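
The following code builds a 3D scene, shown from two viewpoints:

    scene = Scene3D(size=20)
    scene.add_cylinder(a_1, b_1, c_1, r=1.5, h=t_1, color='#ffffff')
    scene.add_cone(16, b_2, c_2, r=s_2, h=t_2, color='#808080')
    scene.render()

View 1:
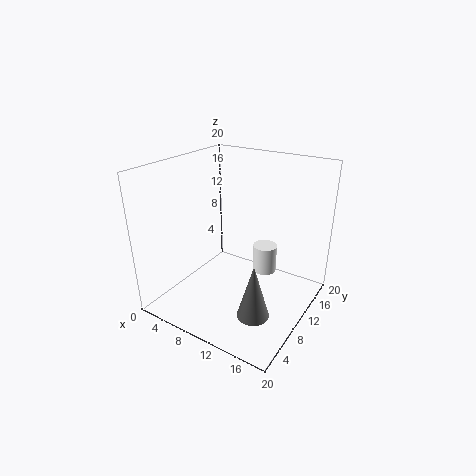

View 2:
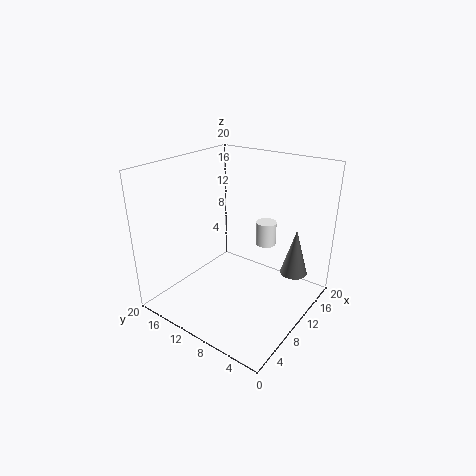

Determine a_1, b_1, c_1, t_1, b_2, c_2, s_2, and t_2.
a_1 = 15
b_1 = 8.5
c_1 = 7.5
t_1 = 3.5
b_2 = 4
c_2 = 3.5
s_2 = 2
t_2 = 7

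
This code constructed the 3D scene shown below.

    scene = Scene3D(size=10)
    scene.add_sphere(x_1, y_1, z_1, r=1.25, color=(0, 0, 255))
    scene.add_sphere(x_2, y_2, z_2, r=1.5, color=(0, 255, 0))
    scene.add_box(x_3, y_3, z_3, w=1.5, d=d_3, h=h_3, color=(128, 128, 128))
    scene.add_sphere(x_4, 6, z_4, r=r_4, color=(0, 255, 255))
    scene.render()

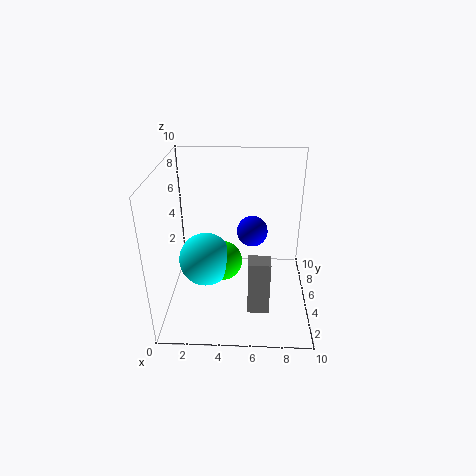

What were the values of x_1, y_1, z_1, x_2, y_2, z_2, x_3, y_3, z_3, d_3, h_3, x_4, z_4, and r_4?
x_1 = 6, y_1 = 8.75, z_1 = 3.5, x_2 = 3.75, y_2 = 6.25, z_2 = 2.25, x_3 = 5.75, y_3 = 2.75, z_3 = 0.25, d_3 = 1.25, h_3 = 4, x_4 = 2.5, z_4 = 2.5, r_4 = 2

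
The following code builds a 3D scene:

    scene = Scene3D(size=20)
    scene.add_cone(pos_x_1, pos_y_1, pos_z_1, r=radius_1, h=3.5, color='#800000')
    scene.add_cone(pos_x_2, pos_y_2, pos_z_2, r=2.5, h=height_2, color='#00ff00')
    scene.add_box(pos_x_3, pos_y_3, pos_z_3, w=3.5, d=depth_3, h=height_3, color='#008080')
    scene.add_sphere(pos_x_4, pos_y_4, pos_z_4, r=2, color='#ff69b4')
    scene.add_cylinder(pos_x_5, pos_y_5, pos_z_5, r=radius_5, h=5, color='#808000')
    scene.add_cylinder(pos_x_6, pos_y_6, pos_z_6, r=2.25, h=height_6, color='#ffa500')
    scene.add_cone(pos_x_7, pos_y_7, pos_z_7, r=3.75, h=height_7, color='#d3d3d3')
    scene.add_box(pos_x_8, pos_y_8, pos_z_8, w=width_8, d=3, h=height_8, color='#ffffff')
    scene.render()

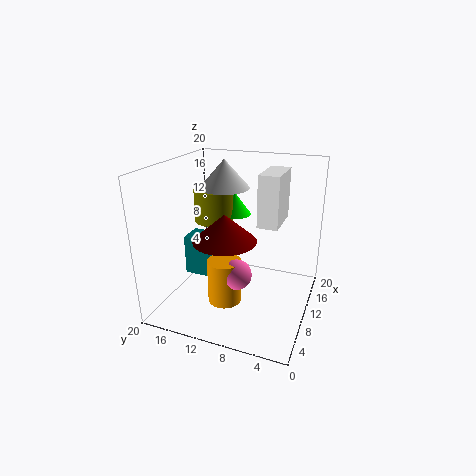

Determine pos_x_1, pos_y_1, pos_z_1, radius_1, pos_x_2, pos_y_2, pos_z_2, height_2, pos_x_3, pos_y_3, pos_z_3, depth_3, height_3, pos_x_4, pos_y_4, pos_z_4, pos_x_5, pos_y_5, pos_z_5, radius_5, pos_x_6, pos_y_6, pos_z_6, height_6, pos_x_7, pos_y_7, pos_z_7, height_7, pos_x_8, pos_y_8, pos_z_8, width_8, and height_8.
pos_x_1 = 5.5
pos_y_1 = 10
pos_z_1 = 11.5
radius_1 = 4
pos_x_2 = 17
pos_y_2 = 13.25
pos_z_2 = 10.75
height_2 = 3.5
pos_x_3 = 8.5
pos_y_3 = 14
pos_z_3 = 3.75
depth_3 = 3.75
height_3 = 5.75
pos_x_4 = 6.25
pos_y_4 = 8.75
pos_z_4 = 6.5
pos_x_5 = 15
pos_y_5 = 16
pos_z_5 = 10
radius_5 = 3
pos_x_6 = 6.25
pos_y_6 = 10.5
pos_z_6 = 2.25
height_6 = 6
pos_x_7 = 14.75
pos_y_7 = 14
pos_z_7 = 15.5
height_7 = 4.25
pos_x_8 = 12
pos_y_8 = 5
pos_z_8 = 11
width_8 = 6.5
height_8 = 7.5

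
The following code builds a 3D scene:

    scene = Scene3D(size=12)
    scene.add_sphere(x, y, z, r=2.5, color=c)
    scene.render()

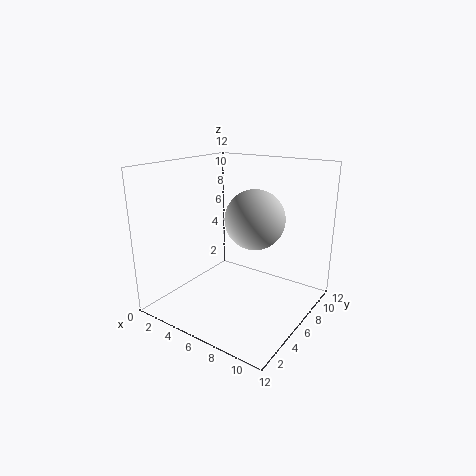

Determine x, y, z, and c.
x = 7
y = 7
z = 7.5
c = 'lightgray'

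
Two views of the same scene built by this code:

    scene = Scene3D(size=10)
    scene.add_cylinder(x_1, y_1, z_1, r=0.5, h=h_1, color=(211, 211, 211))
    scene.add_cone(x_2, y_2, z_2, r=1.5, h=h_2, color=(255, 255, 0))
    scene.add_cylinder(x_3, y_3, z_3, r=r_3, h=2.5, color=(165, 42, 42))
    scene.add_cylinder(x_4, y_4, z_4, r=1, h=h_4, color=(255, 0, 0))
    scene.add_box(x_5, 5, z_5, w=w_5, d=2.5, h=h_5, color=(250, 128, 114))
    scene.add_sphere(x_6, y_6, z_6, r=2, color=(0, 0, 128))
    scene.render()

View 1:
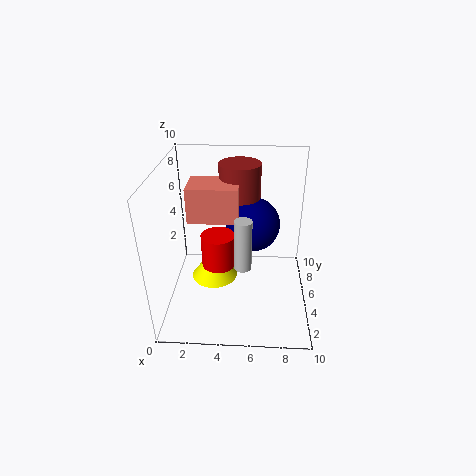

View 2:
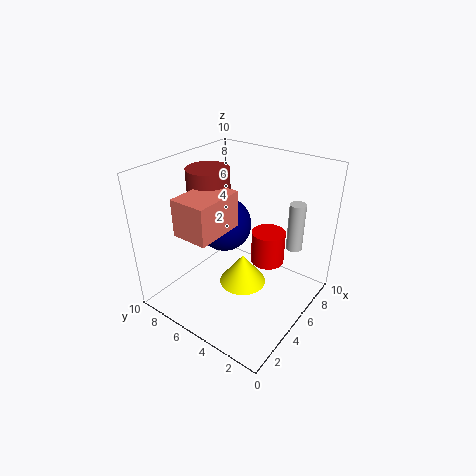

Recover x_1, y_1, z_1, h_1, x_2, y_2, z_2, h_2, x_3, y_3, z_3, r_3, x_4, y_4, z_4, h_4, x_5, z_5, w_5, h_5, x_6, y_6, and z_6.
x_1 = 5.5, y_1 = 1, z_1 = 5.5, h_1 = 3, x_2 = 3.5, y_2 = 3.5, z_2 = 3, h_2 = 2, x_3 = 5, y_3 = 7.5, z_3 = 7, r_3 = 1.5, x_4 = 4, y_4 = 2, z_4 = 5, h_4 = 2, x_5 = 1.5, z_5 = 6, w_5 = 3.5, h_5 = 2.5, x_6 = 6, y_6 = 7, z_6 = 5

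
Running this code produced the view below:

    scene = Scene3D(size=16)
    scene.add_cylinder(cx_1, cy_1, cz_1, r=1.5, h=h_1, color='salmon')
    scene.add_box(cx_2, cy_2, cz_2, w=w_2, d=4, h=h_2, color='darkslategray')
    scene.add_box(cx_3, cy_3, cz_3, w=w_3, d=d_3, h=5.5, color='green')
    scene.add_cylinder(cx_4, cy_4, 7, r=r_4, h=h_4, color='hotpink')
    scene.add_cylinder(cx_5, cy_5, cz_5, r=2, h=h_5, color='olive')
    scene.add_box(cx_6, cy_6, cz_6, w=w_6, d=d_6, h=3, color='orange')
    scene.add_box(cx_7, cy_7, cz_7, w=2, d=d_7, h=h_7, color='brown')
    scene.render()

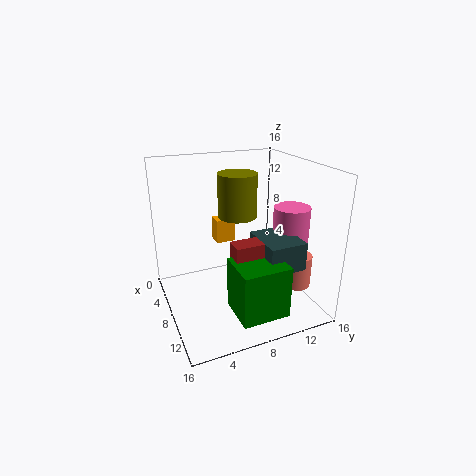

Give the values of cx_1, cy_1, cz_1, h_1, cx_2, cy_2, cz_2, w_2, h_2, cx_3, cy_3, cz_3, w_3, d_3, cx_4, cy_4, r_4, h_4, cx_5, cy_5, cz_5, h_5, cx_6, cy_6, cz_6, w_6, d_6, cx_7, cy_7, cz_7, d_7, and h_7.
cx_1 = 12.5
cy_1 = 13
cz_1 = 3.5
h_1 = 3.5
cx_2 = 9
cy_2 = 9
cz_2 = 6
w_2 = 5
h_2 = 3
cx_3 = 11
cy_3 = 5.5
cz_3 = 2
w_3 = 4.5
d_3 = 5
cx_4 = 10
cy_4 = 13.5
r_4 = 2
h_4 = 4.5
cx_5 = 9
cy_5 = 7.5
cz_5 = 11
h_5 = 4.5
cx_6 = 0.5
cy_6 = 7.5
cz_6 = 5
w_6 = 2
d_6 = 2.5
cx_7 = 10.5
cy_7 = 6
cz_7 = 6
d_7 = 3.5
h_7 = 3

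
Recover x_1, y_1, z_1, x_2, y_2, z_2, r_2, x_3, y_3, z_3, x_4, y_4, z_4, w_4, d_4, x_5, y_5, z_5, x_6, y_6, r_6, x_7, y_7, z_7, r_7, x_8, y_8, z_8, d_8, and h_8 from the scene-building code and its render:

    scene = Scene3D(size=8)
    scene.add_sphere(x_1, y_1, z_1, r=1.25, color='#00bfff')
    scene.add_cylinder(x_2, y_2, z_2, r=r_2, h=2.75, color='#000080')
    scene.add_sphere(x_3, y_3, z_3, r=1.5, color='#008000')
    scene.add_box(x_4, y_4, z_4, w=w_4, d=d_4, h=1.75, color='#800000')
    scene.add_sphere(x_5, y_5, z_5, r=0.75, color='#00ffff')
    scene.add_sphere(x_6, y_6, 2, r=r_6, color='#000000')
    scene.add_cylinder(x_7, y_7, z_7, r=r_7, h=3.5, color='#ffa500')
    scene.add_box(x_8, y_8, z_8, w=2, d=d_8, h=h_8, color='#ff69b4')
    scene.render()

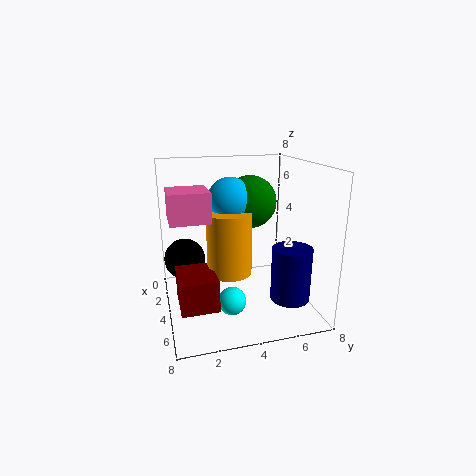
x_1 = 3.25
y_1 = 3.75
z_1 = 6
x_2 = 6.75
y_2 = 6
z_2 = 1.5
r_2 = 1
x_3 = 3
y_3 = 5
z_3 = 5.75
x_4 = 3.5
y_4 = 0.5
z_4 = 0.75
w_4 = 2.5
d_4 = 2
x_5 = 5.5
y_5 = 3.25
z_5 = 1
x_6 = 1.5
y_6 = 1.25
r_6 = 1.25
x_7 = 4
y_7 = 3.5
z_7 = 2
r_7 = 1.25
x_8 = 3.75
y_8 = 0.25
z_8 = 5.5
d_8 = 2
h_8 = 1.5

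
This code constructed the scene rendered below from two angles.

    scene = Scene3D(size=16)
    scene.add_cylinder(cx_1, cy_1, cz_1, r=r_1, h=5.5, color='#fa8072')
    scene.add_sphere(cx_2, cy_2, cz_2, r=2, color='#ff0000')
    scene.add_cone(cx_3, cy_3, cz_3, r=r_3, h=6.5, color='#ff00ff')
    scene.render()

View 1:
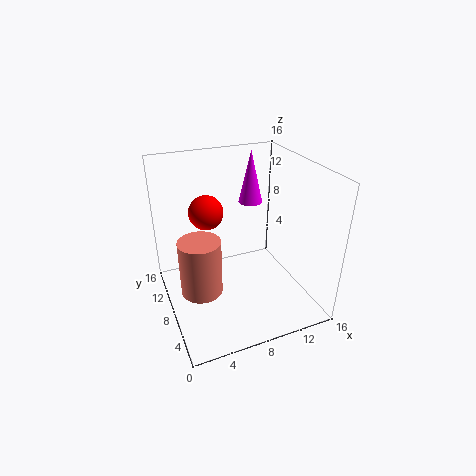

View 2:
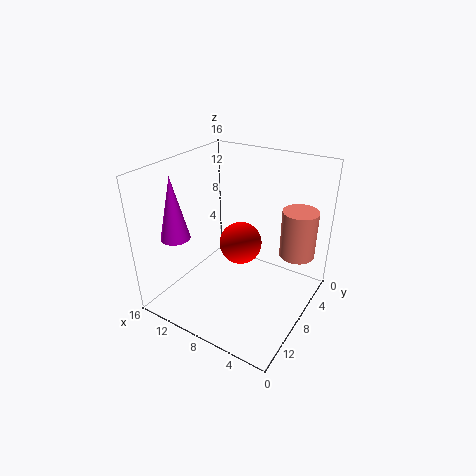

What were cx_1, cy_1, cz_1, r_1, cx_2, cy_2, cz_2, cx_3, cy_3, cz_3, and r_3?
cx_1 = 2.5
cy_1 = 4
cz_1 = 5.5
r_1 = 2
cx_2 = 5.5
cy_2 = 11.5
cz_2 = 10
cx_3 = 12
cy_3 = 13.5
cz_3 = 9.5
r_3 = 1.5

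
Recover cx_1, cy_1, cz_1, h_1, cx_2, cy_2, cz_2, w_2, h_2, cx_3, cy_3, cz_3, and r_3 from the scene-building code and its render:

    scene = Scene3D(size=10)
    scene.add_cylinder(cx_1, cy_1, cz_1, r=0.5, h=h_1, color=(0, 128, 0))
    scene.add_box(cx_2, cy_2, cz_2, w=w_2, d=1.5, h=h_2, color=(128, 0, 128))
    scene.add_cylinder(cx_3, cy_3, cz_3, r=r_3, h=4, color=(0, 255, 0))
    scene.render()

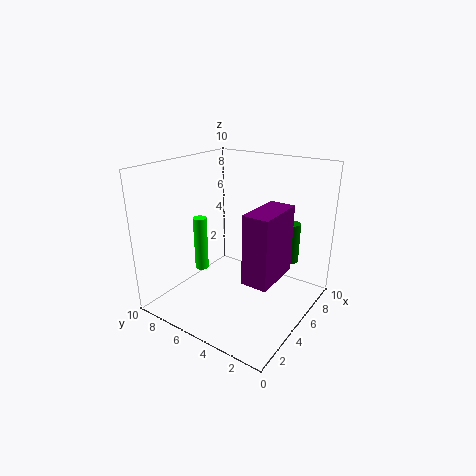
cx_1 = 5
cy_1 = 1
cz_1 = 4.5
h_1 = 2.5
cx_2 = 1
cy_2 = 0.5
cz_2 = 4.5
w_2 = 3
h_2 = 4
cx_3 = 4.5
cy_3 = 8
cz_3 = 2
r_3 = 0.5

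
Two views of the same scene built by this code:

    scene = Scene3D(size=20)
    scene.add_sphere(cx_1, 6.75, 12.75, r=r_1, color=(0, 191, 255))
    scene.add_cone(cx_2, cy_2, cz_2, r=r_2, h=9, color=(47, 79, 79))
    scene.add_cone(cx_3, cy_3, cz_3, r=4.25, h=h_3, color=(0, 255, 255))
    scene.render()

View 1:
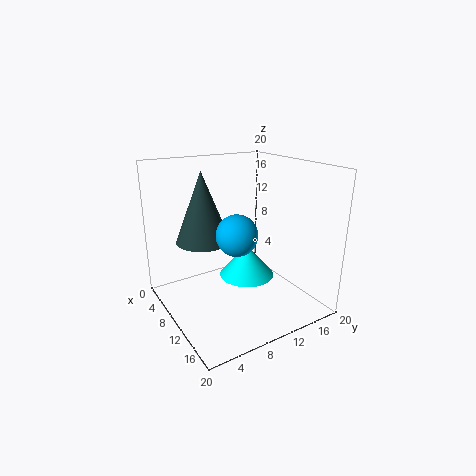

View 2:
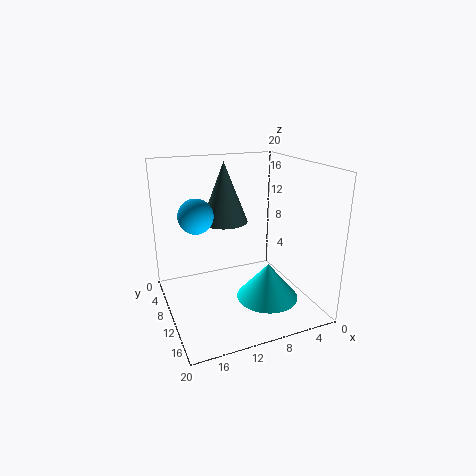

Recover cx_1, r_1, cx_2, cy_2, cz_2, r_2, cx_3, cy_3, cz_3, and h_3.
cx_1 = 15; r_1 = 2.5; cx_2 = 10; cy_2 = 4.75; cz_2 = 10.75; r_2 = 3.5; cx_3 = 7; cy_3 = 13.5; cz_3 = 2; h_3 = 5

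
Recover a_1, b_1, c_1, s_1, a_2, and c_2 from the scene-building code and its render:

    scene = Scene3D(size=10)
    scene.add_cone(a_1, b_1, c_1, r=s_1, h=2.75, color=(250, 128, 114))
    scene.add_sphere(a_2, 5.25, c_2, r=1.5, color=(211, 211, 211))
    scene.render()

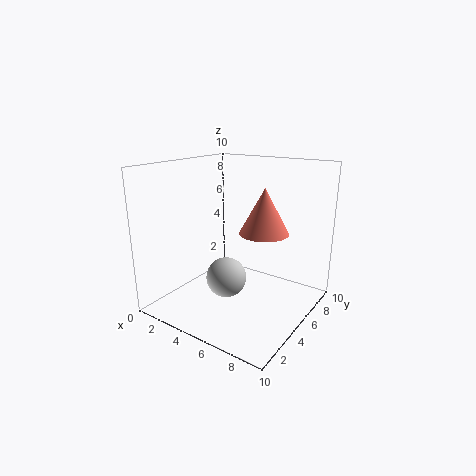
a_1 = 7.75; b_1 = 3.75; c_1 = 6.25; s_1 = 1.5; a_2 = 3.75; c_2 = 1.5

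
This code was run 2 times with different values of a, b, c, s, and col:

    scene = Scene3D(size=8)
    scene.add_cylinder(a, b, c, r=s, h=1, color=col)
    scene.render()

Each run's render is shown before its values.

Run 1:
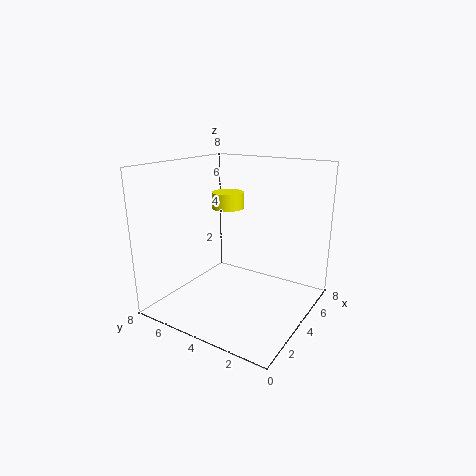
a = 6; b = 6; c = 5; s = 1; col = 'yellow'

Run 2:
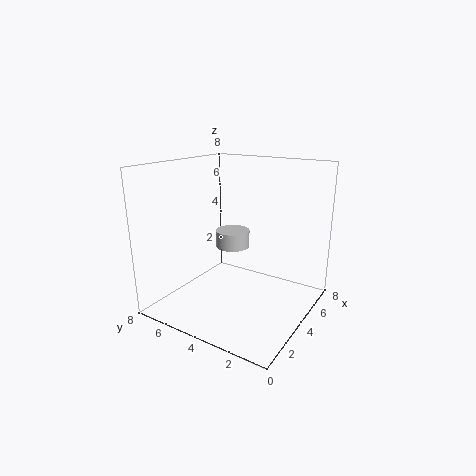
a = 5; b = 5; c = 3; s = 1; col = 'lightgray'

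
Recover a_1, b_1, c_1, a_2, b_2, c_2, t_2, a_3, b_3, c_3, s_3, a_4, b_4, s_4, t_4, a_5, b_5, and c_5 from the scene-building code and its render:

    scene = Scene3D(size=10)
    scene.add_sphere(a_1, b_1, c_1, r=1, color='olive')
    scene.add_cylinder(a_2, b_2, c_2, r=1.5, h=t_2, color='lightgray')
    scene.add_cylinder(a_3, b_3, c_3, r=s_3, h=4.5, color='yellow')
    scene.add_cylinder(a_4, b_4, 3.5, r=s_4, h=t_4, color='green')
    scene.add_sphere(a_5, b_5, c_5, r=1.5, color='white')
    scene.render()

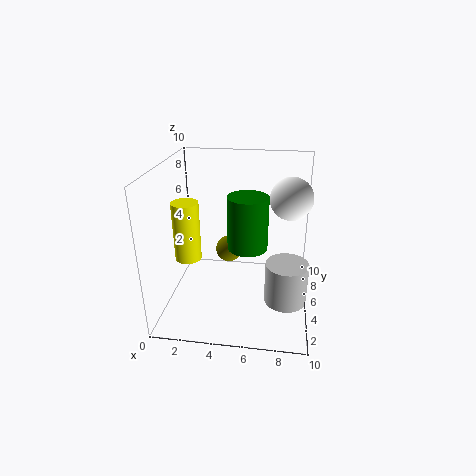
a_1 = 4, b_1 = 7, c_1 = 3, a_2 = 8.5, b_2 = 4.5, c_2 = 0.5, t_2 = 3, a_3 = 1, b_3 = 6, c_3 = 2.5, s_3 = 1, a_4 = 5.5, b_4 = 6.5, s_4 = 1.5, t_4 = 4, a_5 = 8.5, b_5 = 6.5, c_5 = 7.5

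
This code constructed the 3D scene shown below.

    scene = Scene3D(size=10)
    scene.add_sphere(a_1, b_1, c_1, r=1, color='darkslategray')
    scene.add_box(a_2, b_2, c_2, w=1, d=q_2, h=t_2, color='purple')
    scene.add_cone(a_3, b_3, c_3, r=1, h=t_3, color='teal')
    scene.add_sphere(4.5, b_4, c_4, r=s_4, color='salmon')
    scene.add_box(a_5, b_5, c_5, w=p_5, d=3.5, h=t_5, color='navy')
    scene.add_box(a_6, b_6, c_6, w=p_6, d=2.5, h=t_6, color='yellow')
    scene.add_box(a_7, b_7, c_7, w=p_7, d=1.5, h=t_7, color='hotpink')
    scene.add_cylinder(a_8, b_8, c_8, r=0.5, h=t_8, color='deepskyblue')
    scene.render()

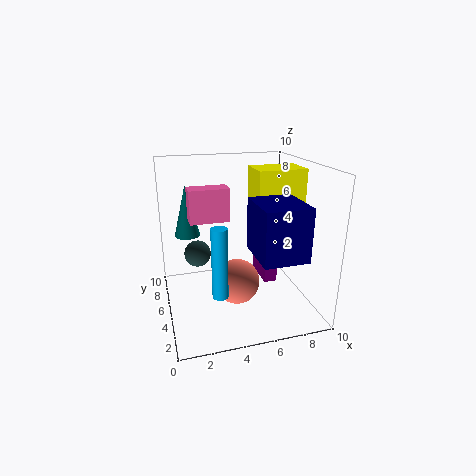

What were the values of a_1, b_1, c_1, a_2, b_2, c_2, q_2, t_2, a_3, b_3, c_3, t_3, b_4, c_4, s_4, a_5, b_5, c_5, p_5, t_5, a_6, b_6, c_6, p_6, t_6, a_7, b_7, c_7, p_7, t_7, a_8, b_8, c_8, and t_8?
a_1 = 2.5; b_1 = 7.5; c_1 = 3; a_2 = 7.5; b_2 = 6; c_2 = 0.5; q_2 = 3; t_2 = 1.5; a_3 = 2; b_3 = 9; c_3 = 4; t_3 = 4; b_4 = 3.5; c_4 = 2.5; s_4 = 1.5; a_5 = 5.5; b_5 = 1; c_5 = 4.5; p_5 = 3; t_5 = 3.5; a_6 = 6.5; b_6 = 5; c_6 = 7; p_6 = 3.5; t_6 = 2.5; a_7 = 2; b_7 = 7; c_7 = 5.5; p_7 = 3; t_7 = 2.5; a_8 = 3; b_8 = 2; c_8 = 2.5; t_8 = 4.5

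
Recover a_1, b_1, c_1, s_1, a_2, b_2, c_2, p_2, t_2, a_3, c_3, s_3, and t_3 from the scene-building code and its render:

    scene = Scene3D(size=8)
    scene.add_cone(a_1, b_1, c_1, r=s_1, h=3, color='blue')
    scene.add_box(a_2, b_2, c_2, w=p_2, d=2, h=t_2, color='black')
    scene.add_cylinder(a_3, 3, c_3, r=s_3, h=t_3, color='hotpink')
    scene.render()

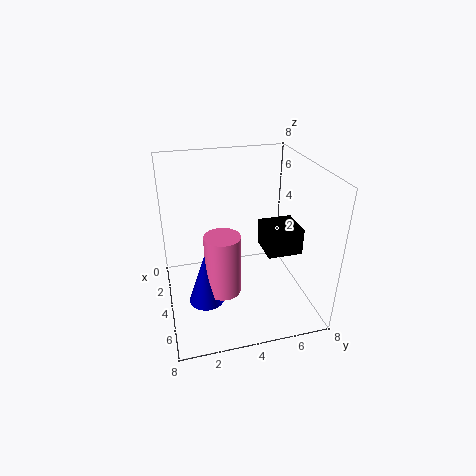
a_1 = 4.5; b_1 = 2; c_1 = 0.5; s_1 = 1; a_2 = 3; b_2 = 5.5; c_2 = 3; p_2 = 2; t_2 = 1.5; a_3 = 4.5; c_3 = 1; s_3 = 1; t_3 = 3.5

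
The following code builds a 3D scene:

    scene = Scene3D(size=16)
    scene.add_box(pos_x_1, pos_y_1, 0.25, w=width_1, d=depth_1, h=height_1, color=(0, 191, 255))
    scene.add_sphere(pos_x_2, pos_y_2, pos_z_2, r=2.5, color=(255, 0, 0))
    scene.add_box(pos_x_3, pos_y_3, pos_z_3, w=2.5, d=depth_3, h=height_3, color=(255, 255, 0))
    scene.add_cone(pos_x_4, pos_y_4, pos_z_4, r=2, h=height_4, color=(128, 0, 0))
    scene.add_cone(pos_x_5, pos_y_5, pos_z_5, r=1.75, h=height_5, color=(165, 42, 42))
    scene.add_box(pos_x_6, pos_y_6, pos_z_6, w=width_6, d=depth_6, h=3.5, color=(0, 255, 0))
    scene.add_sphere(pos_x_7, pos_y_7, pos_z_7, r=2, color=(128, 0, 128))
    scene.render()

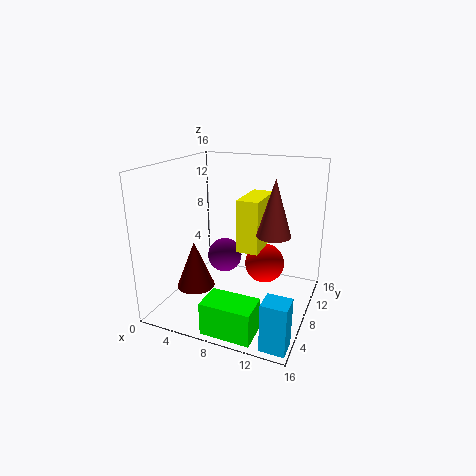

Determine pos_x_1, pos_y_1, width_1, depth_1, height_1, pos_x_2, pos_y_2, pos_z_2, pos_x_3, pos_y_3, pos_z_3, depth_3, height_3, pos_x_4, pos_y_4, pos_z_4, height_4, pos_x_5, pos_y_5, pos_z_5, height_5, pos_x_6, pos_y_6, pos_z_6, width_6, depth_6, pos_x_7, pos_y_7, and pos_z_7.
pos_x_1 = 13.25
pos_y_1 = 0.5
width_1 = 2.5
depth_1 = 2.25
height_1 = 5
pos_x_2 = 9.5
pos_y_2 = 13.25
pos_z_2 = 2.75
pos_x_3 = 7.75
pos_y_3 = 8
pos_z_3 = 6.25
depth_3 = 5.5
height_3 = 6
pos_x_4 = 4.75
pos_y_4 = 4
pos_z_4 = 3.5
height_4 = 5
pos_x_5 = 12.5
pos_y_5 = 6.5
pos_z_5 = 9.5
height_5 = 5.75
pos_x_6 = 7
pos_y_6 = 0.5
pos_z_6 = 0.25
width_6 = 5.25
depth_6 = 3.25
pos_x_7 = 5.75
pos_y_7 = 9.25
pos_z_7 = 5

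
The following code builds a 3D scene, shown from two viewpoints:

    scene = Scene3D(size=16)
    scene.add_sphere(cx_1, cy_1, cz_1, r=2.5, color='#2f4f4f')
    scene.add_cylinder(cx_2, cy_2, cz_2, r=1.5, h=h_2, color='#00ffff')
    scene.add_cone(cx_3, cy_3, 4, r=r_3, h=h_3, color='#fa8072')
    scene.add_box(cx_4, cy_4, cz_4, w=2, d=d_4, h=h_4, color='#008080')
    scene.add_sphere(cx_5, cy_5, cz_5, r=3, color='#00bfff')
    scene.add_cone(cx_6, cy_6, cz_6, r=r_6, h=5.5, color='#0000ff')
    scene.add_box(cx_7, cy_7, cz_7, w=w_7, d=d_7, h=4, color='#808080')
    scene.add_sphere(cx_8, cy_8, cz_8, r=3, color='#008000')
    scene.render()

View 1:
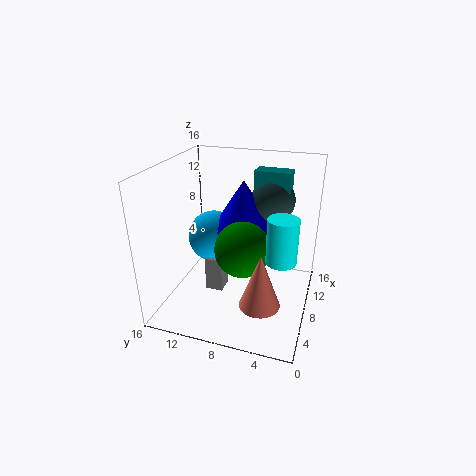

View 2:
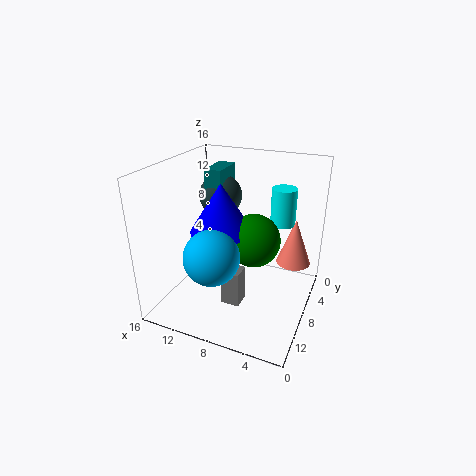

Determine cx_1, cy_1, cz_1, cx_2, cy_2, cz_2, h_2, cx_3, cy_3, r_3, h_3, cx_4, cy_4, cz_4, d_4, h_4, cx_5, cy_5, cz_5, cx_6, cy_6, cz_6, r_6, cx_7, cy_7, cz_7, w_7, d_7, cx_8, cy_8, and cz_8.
cx_1 = 11.5
cy_1 = 5
cz_1 = 11.5
cx_2 = 4.5
cy_2 = 2.5
cz_2 = 8
h_2 = 4.5
cx_3 = 2.5
cy_3 = 4
r_3 = 2
h_3 = 5.5
cx_4 = 10.5
cy_4 = 3
cz_4 = 10
d_4 = 4
h_4 = 5
cx_5 = 9.5
cy_5 = 11.5
cz_5 = 7
cx_6 = 10
cy_6 = 8
cz_6 = 8.5
r_6 = 3.5
cx_7 = 6.5
cy_7 = 9.5
cz_7 = 1.5
w_7 = 2
d_7 = 2
cx_8 = 6.5
cy_8 = 7
cz_8 = 7.5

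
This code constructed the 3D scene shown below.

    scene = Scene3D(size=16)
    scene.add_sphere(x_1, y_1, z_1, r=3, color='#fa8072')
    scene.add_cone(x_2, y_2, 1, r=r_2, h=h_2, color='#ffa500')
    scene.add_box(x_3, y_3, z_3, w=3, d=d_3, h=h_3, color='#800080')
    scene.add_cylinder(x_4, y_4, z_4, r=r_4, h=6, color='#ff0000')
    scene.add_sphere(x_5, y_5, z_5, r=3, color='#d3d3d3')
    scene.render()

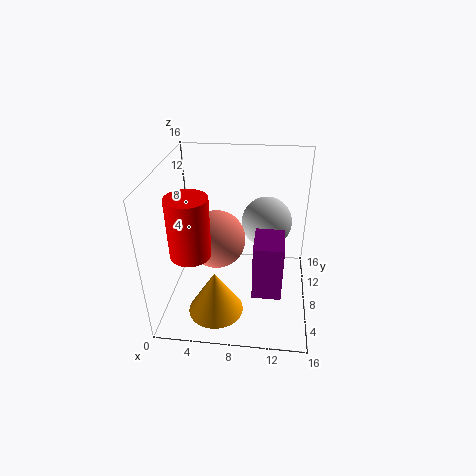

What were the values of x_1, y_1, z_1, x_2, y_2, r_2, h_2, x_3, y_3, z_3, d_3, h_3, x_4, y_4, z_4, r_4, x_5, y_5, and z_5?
x_1 = 6
y_1 = 6
z_1 = 9
x_2 = 6
y_2 = 4
r_2 = 3
h_2 = 5
x_3 = 10
y_3 = 3
z_3 = 4
d_3 = 4
h_3 = 6
x_4 = 4
y_4 = 3
z_4 = 9
r_4 = 2
x_5 = 11
y_5 = 12
z_5 = 8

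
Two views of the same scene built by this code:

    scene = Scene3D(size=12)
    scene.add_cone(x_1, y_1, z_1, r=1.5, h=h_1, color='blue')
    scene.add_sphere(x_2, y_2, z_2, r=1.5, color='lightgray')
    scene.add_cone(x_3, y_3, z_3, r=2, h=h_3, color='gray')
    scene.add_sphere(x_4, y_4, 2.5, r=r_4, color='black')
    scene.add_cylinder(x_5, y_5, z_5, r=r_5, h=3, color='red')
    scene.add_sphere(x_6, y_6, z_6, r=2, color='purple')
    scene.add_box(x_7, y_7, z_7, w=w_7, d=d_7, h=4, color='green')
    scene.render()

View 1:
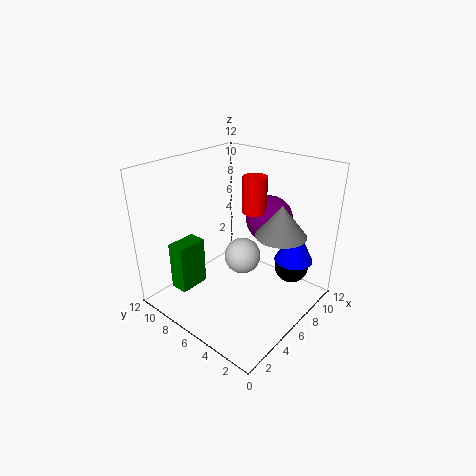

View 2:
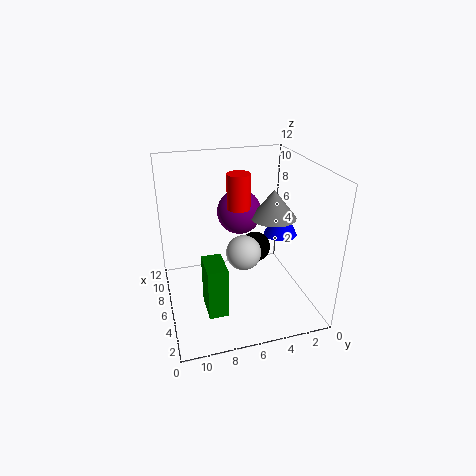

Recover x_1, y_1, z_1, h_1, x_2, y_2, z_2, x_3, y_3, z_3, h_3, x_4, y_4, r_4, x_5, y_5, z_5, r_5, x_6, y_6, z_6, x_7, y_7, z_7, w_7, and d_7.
x_1 = 7.5; y_1 = 1.5; z_1 = 5; h_1 = 3; x_2 = 6; y_2 = 5.5; z_2 = 4.5; x_3 = 7; y_3 = 2.5; z_3 = 7; h_3 = 2.5; x_4 = 10; y_4 = 3; r_4 = 1.5; x_5 = 7.5; y_5 = 5.5; z_5 = 8; r_5 = 1; x_6 = 9; y_6 = 5; z_6 = 7; x_7 = 1.5; y_7 = 8; z_7 = 2; w_7 = 2.5; d_7 = 1.5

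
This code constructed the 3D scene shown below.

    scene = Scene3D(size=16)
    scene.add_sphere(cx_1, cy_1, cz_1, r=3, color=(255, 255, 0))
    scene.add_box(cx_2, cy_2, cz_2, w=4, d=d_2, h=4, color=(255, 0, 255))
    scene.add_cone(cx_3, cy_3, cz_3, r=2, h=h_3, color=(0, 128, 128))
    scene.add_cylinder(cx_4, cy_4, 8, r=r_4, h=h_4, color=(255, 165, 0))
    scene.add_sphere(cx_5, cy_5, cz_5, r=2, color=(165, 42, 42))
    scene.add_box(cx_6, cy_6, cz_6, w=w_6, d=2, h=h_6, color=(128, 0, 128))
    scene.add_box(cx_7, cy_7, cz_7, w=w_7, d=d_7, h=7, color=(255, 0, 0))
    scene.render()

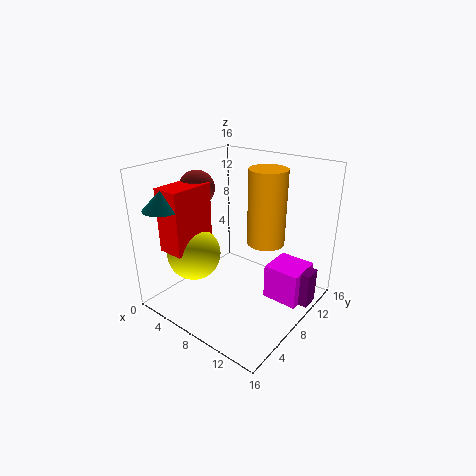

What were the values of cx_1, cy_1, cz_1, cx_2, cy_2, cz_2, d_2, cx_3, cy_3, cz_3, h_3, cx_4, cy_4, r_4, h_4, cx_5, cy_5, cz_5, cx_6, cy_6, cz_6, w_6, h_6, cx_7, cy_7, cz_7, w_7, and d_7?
cx_1 = 4
cy_1 = 5
cz_1 = 6
cx_2 = 11
cy_2 = 9
cz_2 = 1
d_2 = 4
cx_3 = 3
cy_3 = 2
cz_3 = 12
h_3 = 2
cx_4 = 11
cy_4 = 9
r_4 = 2
h_4 = 8
cx_5 = 3
cy_5 = 7
cz_5 = 13
cx_6 = 13
cy_6 = 10
cz_6 = 1
w_6 = 3
h_6 = 4
cx_7 = 2
cy_7 = 2
cz_7 = 7
w_7 = 3
d_7 = 5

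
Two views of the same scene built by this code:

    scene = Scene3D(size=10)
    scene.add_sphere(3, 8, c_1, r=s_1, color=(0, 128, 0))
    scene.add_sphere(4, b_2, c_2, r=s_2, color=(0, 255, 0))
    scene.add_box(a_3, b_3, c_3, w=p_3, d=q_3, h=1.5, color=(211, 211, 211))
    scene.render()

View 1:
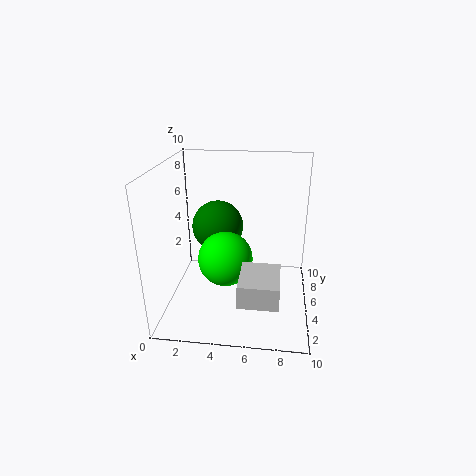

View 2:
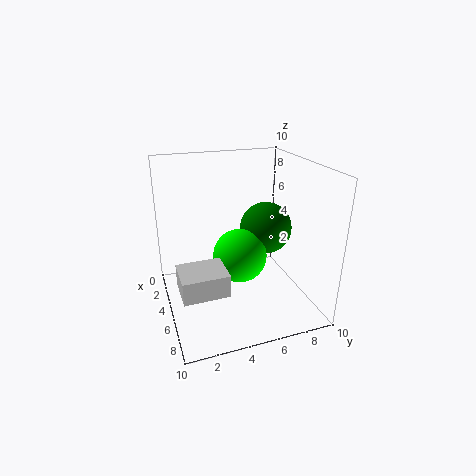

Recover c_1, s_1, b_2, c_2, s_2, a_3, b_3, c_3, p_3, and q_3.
c_1 = 4.5
s_1 = 2
b_2 = 5.5
c_2 = 3
s_2 = 2
a_3 = 5.5
b_3 = 0.5
c_3 = 2.5
p_3 = 2.5
q_3 = 3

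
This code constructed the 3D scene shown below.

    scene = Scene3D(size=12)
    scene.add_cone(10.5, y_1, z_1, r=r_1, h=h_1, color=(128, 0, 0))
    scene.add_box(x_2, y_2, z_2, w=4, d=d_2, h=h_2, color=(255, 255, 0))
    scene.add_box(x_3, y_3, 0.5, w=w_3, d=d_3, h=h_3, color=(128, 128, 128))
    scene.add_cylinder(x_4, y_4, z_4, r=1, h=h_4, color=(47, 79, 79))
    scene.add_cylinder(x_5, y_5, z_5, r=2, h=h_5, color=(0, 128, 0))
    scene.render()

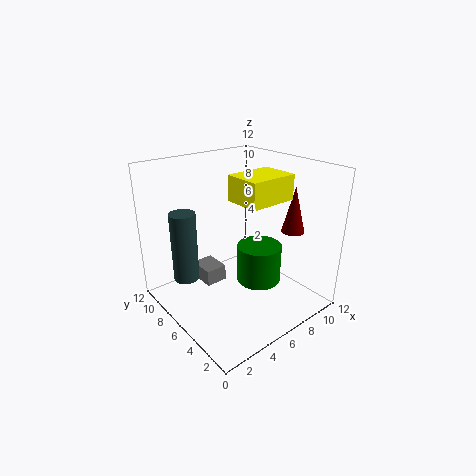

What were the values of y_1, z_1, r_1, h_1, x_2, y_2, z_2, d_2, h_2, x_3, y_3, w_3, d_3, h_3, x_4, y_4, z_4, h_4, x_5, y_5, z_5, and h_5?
y_1 = 4
z_1 = 6
r_1 = 1
h_1 = 4
x_2 = 5
y_2 = 3
z_2 = 9.5
d_2 = 3
h_2 = 2
x_3 = 4.5
y_3 = 8.5
w_3 = 2
d_3 = 2.5
h_3 = 1.5
x_4 = 1.5
y_4 = 7
z_4 = 3.5
h_4 = 5.5
x_5 = 8.5
y_5 = 6
z_5 = 1
h_5 = 3.5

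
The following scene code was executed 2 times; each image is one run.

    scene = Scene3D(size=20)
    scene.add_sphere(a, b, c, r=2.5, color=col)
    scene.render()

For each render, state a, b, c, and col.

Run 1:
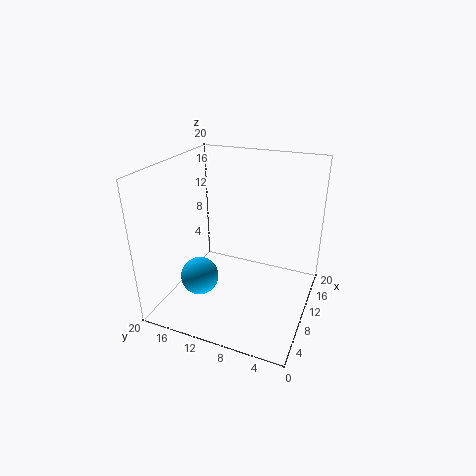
a = 5
b = 13.5
c = 6
col = 'deepskyblue'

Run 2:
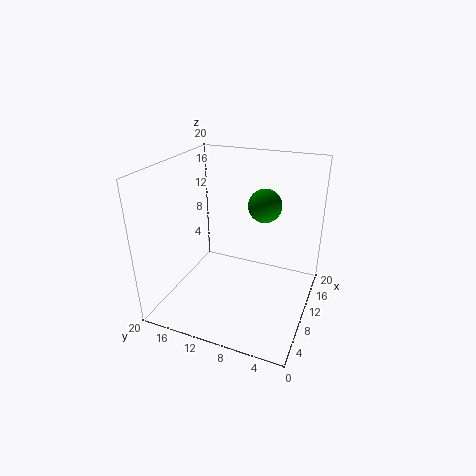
a = 15.5
b = 8
c = 13
col = 'green'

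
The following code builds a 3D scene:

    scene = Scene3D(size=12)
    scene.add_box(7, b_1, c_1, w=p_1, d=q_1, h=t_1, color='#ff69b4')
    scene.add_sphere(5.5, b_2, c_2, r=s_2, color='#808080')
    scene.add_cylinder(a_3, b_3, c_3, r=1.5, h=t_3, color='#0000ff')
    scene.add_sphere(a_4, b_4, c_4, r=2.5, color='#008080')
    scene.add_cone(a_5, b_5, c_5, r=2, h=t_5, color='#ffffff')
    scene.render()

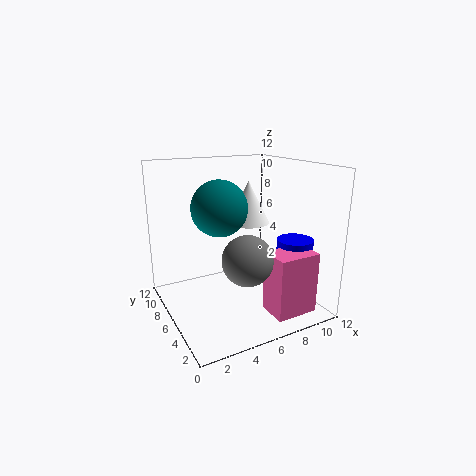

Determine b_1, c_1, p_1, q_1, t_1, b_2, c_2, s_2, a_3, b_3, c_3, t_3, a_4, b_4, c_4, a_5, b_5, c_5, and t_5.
b_1 = 1; c_1 = 0.5; p_1 = 3.5; q_1 = 2.5; t_1 = 5; b_2 = 3.5; c_2 = 5; s_2 = 2; a_3 = 10; b_3 = 3.5; c_3 = 4; t_3 = 2; a_4 = 5.5; b_4 = 8.5; c_4 = 8; a_5 = 9; b_5 = 9.5; c_5 = 6; t_5 = 4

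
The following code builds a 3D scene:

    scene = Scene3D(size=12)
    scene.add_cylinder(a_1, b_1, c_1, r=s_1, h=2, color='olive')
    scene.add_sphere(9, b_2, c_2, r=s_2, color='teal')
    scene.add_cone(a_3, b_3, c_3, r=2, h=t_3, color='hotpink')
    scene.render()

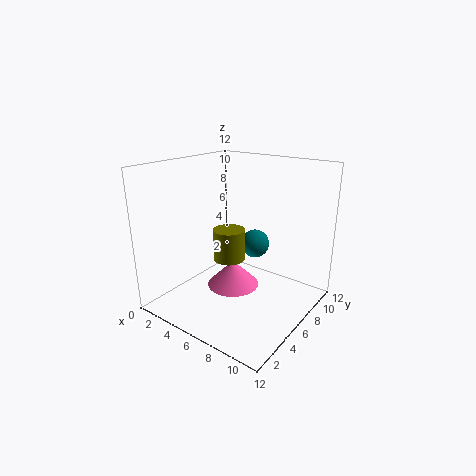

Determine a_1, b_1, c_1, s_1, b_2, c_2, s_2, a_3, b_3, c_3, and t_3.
a_1 = 9; b_1 = 1; c_1 = 7; s_1 = 1; b_2 = 4; c_2 = 7; s_2 = 1; a_3 = 7; b_3 = 4; c_3 = 3; t_3 = 2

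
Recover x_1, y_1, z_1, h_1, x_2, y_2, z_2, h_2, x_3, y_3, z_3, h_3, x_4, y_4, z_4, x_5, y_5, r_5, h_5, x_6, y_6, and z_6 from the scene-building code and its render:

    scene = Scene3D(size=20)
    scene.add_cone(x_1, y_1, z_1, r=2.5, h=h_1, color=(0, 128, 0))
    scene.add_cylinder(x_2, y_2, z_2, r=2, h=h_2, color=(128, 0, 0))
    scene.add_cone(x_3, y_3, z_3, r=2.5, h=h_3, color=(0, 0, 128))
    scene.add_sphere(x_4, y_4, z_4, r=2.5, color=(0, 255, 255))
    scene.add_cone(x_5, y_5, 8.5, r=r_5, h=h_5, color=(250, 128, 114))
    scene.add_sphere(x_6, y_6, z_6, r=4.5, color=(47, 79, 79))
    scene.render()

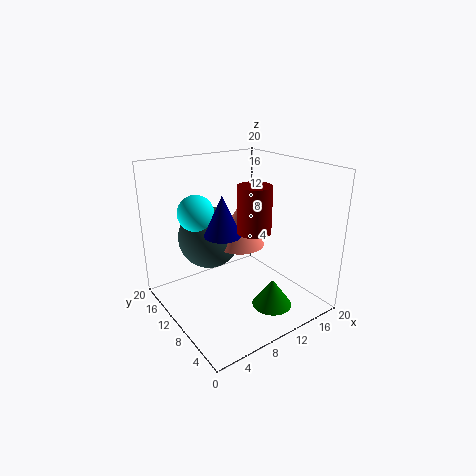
x_1 = 10
y_1 = 2.5
z_1 = 3.5
h_1 = 3.5
x_2 = 8
y_2 = 4
z_2 = 13.5
h_2 = 5.5
x_3 = 7.5
y_3 = 10
z_3 = 11
h_3 = 5.5
x_4 = 5.5
y_4 = 13.5
z_4 = 13.5
x_5 = 11
y_5 = 11
r_5 = 3.5
h_5 = 6
x_6 = 8
y_6 = 14.5
z_6 = 9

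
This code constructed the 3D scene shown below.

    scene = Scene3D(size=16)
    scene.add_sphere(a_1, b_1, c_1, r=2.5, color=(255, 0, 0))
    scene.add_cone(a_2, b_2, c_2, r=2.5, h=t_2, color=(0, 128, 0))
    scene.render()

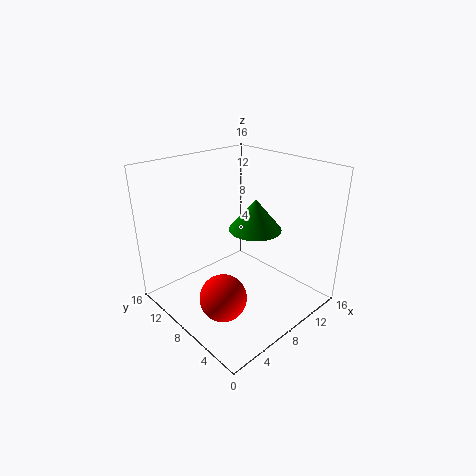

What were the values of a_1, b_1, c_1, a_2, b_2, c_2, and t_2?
a_1 = 4, b_1 = 6, c_1 = 3, a_2 = 6.5, b_2 = 4, c_2 = 11, t_2 = 3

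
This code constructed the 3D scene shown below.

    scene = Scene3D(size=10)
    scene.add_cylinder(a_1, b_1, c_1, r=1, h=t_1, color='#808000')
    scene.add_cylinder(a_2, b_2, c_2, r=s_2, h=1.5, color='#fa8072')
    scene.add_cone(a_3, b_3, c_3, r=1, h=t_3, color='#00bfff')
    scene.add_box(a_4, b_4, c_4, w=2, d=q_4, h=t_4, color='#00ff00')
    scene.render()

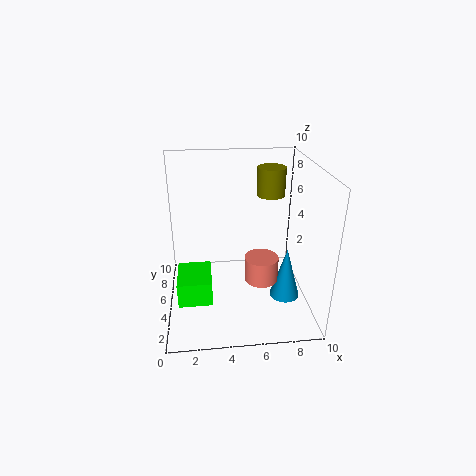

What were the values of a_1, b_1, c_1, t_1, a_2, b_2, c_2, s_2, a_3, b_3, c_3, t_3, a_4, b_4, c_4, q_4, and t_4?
a_1 = 7.5; b_1 = 6.5; c_1 = 7.5; t_1 = 2; a_2 = 6; b_2 = 1.5; c_2 = 4; s_2 = 1; a_3 = 8; b_3 = 3; c_3 = 1.5; t_3 = 3.5; a_4 = 1; b_4 = 0.5; c_4 = 3; q_4 = 2.5; t_4 = 1.5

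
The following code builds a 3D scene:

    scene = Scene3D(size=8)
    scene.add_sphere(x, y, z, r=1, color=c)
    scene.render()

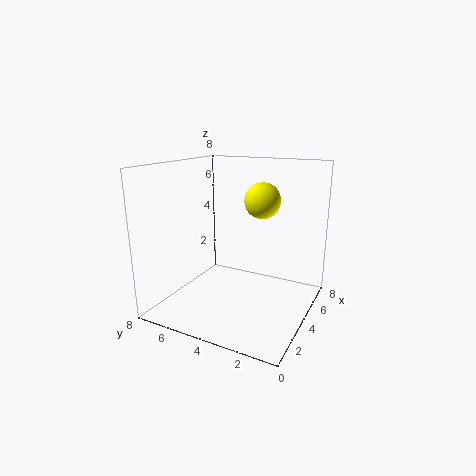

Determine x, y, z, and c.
x = 5
y = 3
z = 6
c = 'yellow'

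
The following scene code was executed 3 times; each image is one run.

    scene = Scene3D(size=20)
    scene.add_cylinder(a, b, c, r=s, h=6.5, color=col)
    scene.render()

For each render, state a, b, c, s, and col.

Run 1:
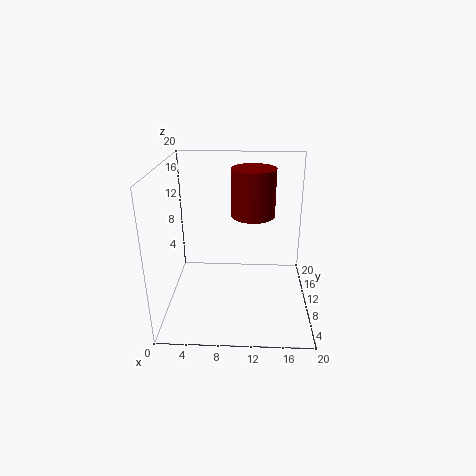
a = 12, b = 11, c = 13, s = 3, col = 'maroon'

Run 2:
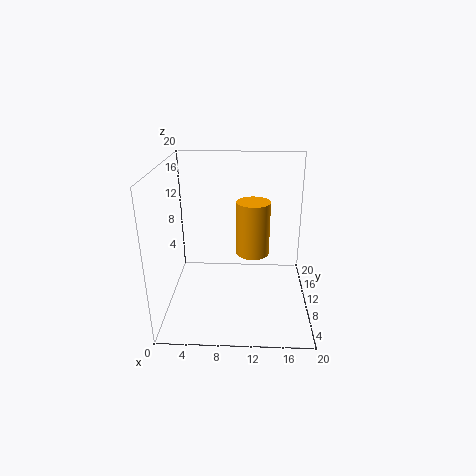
a = 12, b = 5, c = 10.5, s = 2, col = 'orange'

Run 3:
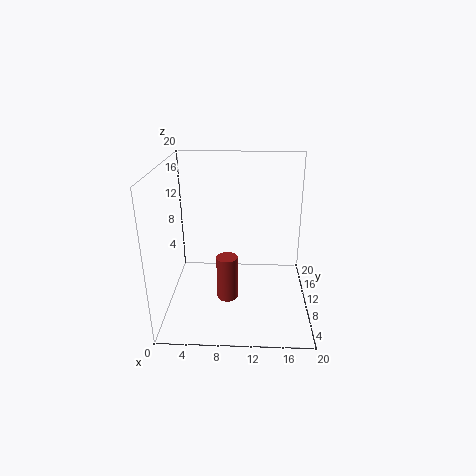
a = 8.5, b = 9, c = 1, s = 1.5, col = 'brown'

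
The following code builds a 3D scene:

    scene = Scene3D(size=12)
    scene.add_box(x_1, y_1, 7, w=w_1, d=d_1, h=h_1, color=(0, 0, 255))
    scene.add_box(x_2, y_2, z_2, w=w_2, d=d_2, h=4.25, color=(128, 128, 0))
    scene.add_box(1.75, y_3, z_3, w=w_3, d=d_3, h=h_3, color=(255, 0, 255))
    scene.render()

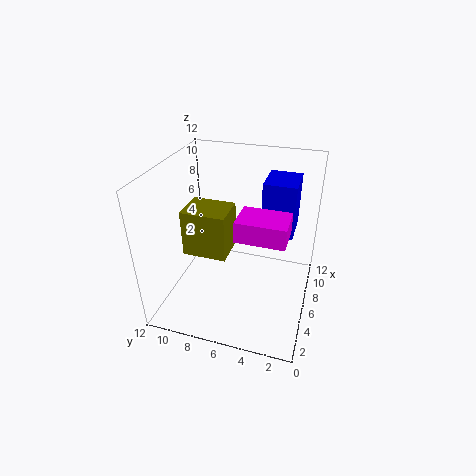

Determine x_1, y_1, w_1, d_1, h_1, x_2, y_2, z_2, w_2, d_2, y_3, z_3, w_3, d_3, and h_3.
x_1 = 5.5
y_1 = 1.5
w_1 = 3
d_1 = 2.5
h_1 = 4.25
x_2 = 6
y_2 = 7.25
z_2 = 3.25
w_2 = 3.25
d_2 = 4
y_3 = 1.5
z_3 = 8.5
w_3 = 2.5
d_3 = 3.5
h_3 = 1.5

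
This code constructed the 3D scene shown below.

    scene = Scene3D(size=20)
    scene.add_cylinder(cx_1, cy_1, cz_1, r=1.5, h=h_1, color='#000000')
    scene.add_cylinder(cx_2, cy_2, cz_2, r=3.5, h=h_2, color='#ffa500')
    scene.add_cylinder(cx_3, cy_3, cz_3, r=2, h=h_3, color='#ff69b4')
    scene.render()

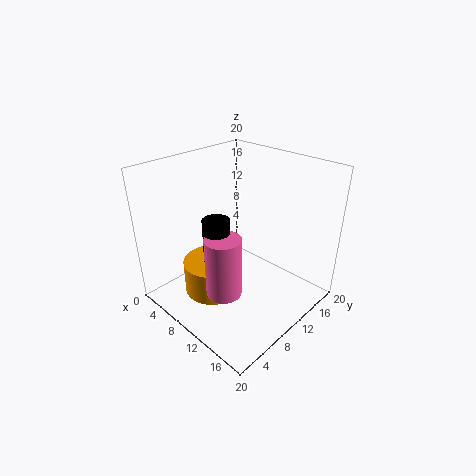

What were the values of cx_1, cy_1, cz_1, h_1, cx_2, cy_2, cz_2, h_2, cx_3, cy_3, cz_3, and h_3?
cx_1 = 14; cy_1 = 2.5; cz_1 = 12; h_1 = 5; cx_2 = 12; cy_2 = 3.5; cz_2 = 6.5; h_2 = 4; cx_3 = 15.5; cy_3 = 2; cz_3 = 8.5; h_3 = 7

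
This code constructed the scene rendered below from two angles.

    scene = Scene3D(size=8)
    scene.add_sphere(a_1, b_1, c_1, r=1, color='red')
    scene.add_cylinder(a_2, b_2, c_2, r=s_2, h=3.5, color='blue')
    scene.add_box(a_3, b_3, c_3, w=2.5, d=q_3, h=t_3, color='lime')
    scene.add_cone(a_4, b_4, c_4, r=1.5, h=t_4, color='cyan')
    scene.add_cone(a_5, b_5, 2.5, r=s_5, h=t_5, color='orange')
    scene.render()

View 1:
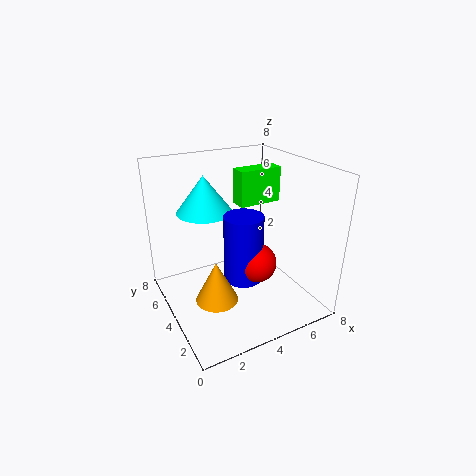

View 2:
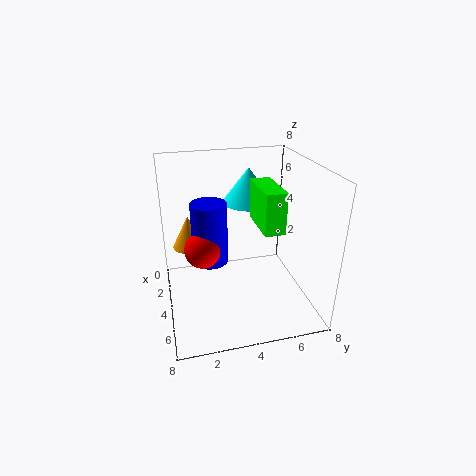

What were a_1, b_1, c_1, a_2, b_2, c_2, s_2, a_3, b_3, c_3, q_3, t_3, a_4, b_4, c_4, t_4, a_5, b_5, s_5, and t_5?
a_1 = 4; b_1 = 2; c_1 = 3.5; a_2 = 3.5; b_2 = 2.5; c_2 = 2.5; s_2 = 1; a_3 = 4.5; b_3 = 4.5; c_3 = 5.5; q_3 = 1; t_3 = 2; a_4 = 2.5; b_4 = 5; c_4 = 5.5; t_4 = 2; a_5 = 1.5; b_5 = 1.5; s_5 = 1; t_5 = 2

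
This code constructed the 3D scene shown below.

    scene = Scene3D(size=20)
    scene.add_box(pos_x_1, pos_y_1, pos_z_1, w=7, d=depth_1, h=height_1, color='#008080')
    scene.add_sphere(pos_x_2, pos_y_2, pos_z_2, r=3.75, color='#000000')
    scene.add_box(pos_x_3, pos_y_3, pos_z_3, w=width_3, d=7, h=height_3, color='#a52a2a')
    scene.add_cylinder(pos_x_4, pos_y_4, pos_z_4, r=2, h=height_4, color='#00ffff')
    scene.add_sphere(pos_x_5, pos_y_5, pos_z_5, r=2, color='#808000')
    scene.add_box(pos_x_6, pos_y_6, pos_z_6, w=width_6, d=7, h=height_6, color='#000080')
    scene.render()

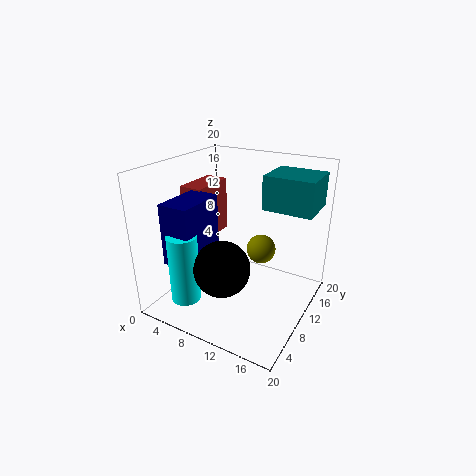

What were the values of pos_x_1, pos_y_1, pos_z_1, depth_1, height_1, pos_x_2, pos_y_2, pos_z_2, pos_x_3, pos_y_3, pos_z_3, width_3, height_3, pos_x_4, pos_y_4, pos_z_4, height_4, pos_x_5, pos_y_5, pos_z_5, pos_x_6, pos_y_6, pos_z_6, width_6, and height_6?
pos_x_1 = 12.25
pos_y_1 = 12.5
pos_z_1 = 13.75
depth_1 = 6.25
height_1 = 4.75
pos_x_2 = 10
pos_y_2 = 5.75
pos_z_2 = 7.25
pos_x_3 = 0.5
pos_y_3 = 9.75
pos_z_3 = 7.75
width_3 = 3.5
height_3 = 8.25
pos_x_4 = 5.25
pos_y_4 = 3.75
pos_z_4 = 2.25
height_4 = 9.5
pos_x_5 = 13
pos_y_5 = 11.25
pos_z_5 = 8.5
pos_x_6 = 2.5
pos_y_6 = 3
pos_z_6 = 7.25
width_6 = 4.25
height_6 = 8.5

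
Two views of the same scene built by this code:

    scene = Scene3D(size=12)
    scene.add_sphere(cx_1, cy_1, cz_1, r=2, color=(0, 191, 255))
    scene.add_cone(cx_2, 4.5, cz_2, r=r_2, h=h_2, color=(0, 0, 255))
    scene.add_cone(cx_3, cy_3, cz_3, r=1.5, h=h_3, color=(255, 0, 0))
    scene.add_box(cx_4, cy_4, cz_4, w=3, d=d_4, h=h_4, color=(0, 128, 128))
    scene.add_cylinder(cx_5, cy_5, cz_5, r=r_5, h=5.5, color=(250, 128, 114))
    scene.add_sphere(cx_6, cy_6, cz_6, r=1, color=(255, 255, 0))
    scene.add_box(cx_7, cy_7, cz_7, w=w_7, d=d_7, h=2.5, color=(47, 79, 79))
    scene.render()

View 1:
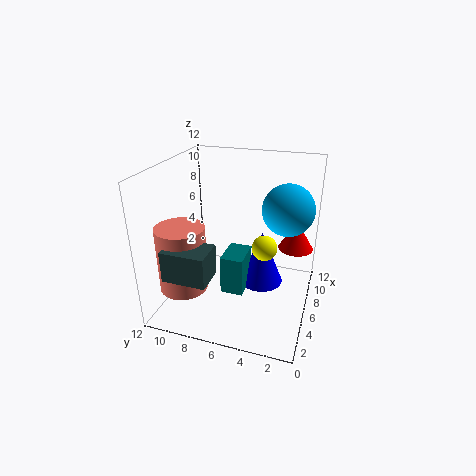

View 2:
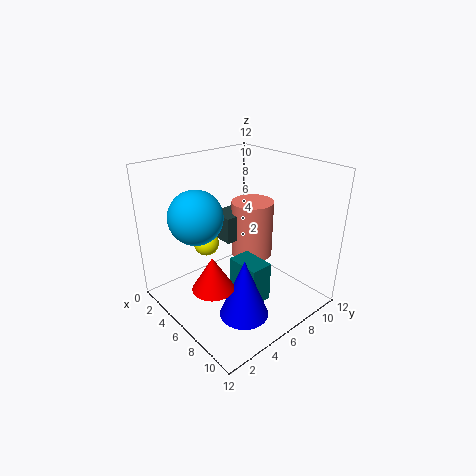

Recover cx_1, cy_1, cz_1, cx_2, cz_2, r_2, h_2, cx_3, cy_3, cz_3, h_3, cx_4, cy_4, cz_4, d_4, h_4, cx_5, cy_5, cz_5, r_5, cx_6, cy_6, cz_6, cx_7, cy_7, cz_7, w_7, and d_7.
cx_1 = 6; cy_1 = 2; cz_1 = 9; cx_2 = 8.5; cz_2 = 0.5; r_2 = 2; h_2 = 5; cx_3 = 8.5; cy_3 = 1.5; cz_3 = 4.5; h_3 = 2.5; cx_4 = 5.5; cy_4 = 5.5; cz_4 = 0.5; d_4 = 2; h_4 = 3.5; cx_5 = 3.5; cy_5 = 10; cz_5 = 2; r_5 = 2; cx_6 = 5; cy_6 = 3.5; cz_6 = 6; cx_7 = 1; cy_7 = 7; cz_7 = 4; w_7 = 2.5; d_7 = 3.5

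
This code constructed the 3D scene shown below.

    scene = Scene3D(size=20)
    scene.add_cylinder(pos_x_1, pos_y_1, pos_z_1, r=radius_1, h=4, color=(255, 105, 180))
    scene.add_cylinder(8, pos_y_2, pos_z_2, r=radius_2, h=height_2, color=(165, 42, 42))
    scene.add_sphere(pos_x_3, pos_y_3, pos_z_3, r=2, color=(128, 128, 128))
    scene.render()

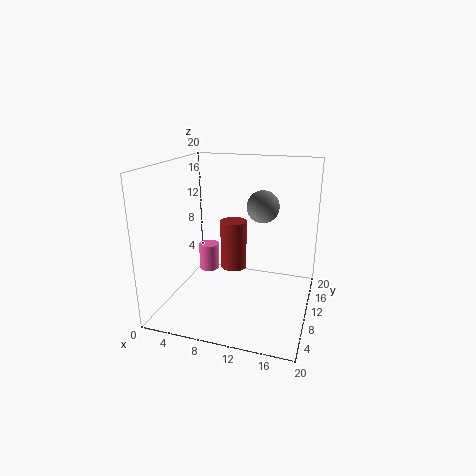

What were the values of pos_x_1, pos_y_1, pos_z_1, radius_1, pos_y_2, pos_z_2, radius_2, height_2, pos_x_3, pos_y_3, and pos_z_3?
pos_x_1 = 4.5, pos_y_1 = 12.5, pos_z_1 = 3.5, radius_1 = 1.5, pos_y_2 = 14, pos_z_2 = 3.5, radius_2 = 2, height_2 = 7.5, pos_x_3 = 14, pos_y_3 = 7.5, pos_z_3 = 15.5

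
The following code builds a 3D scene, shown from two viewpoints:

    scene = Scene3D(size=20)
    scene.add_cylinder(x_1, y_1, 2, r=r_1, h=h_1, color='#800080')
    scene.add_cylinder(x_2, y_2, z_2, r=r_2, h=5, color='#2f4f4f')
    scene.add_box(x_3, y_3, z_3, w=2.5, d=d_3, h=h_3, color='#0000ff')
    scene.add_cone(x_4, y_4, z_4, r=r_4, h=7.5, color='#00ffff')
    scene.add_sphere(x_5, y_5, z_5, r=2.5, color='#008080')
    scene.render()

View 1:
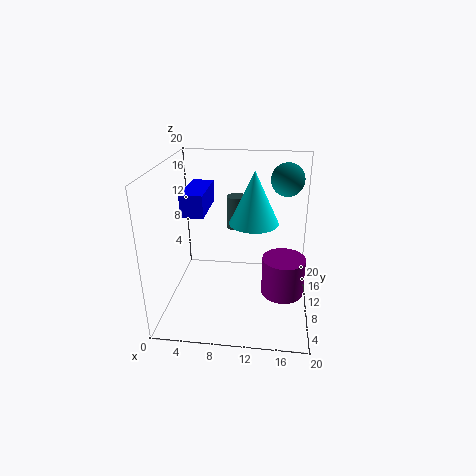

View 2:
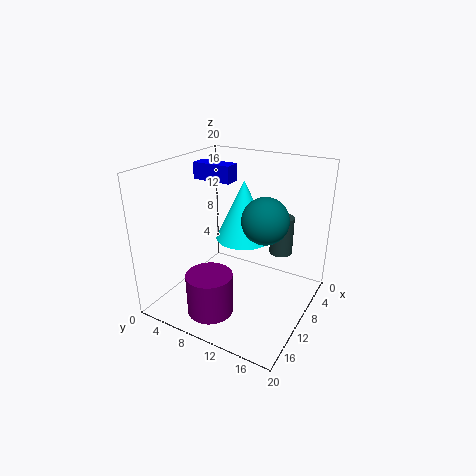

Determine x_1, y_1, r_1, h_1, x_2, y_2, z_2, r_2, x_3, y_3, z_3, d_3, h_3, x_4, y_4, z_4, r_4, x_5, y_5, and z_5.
x_1 = 16.5; y_1 = 9.5; r_1 = 3; h_1 = 5.5; x_2 = 9; y_2 = 16; z_2 = 9; r_2 = 1.5; x_3 = 5; y_3 = 1; z_3 = 16.5; d_3 = 6; h_3 = 2.5; x_4 = 12; y_4 = 12; z_4 = 11.5; r_4 = 3.5; x_5 = 16.5; y_5 = 17; z_5 = 16.5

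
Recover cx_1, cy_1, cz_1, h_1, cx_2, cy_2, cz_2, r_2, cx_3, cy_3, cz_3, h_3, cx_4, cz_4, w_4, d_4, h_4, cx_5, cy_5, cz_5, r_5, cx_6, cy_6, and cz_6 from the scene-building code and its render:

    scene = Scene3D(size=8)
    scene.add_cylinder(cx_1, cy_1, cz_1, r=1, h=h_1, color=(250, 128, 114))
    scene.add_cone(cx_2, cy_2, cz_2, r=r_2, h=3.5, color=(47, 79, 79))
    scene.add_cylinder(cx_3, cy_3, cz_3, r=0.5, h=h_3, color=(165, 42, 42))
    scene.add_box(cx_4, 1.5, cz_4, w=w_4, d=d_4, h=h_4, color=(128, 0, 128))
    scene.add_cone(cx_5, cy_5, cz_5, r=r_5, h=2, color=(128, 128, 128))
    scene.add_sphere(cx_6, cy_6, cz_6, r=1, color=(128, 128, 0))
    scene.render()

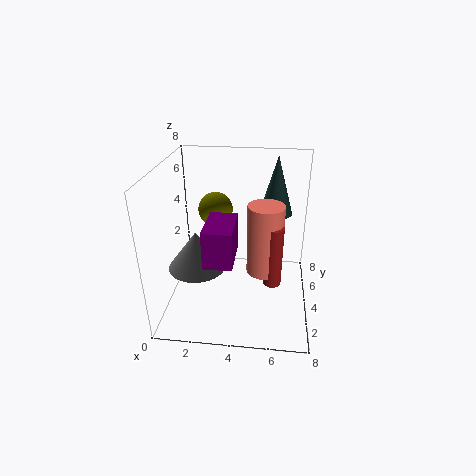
cx_1 = 5.5, cy_1 = 4, cz_1 = 2, h_1 = 4, cx_2 = 6, cy_2 = 6.5, cz_2 = 4.5, r_2 = 1, cx_3 = 6, cy_3 = 3.5, cz_3 = 1.5, h_3 = 3.5, cx_4 = 2.5, cz_4 = 3.5, w_4 = 1.5, d_4 = 2.5, h_4 = 2, cx_5 = 2, cy_5 = 2.5, cz_5 = 3, r_5 = 1.5, cx_6 = 2.5, cy_6 = 5.5, cz_6 = 5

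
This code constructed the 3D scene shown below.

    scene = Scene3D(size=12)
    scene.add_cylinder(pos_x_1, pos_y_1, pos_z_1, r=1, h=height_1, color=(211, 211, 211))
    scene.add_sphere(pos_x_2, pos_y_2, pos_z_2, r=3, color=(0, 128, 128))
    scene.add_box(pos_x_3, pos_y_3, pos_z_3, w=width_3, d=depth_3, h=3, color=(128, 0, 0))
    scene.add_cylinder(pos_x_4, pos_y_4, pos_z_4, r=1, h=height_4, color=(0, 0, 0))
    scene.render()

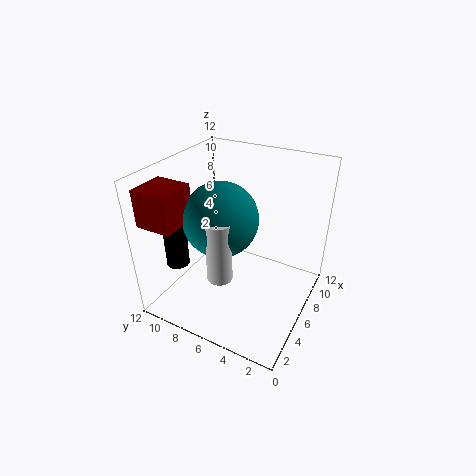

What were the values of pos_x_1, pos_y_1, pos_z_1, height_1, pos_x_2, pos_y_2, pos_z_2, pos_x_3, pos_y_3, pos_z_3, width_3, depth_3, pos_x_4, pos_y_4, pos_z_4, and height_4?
pos_x_1 = 3; pos_y_1 = 6; pos_z_1 = 4; height_1 = 5; pos_x_2 = 5; pos_y_2 = 7; pos_z_2 = 8; pos_x_3 = 1; pos_y_3 = 9; pos_z_3 = 8; width_3 = 3; depth_3 = 3; pos_x_4 = 4; pos_y_4 = 11; pos_z_4 = 3; height_4 = 5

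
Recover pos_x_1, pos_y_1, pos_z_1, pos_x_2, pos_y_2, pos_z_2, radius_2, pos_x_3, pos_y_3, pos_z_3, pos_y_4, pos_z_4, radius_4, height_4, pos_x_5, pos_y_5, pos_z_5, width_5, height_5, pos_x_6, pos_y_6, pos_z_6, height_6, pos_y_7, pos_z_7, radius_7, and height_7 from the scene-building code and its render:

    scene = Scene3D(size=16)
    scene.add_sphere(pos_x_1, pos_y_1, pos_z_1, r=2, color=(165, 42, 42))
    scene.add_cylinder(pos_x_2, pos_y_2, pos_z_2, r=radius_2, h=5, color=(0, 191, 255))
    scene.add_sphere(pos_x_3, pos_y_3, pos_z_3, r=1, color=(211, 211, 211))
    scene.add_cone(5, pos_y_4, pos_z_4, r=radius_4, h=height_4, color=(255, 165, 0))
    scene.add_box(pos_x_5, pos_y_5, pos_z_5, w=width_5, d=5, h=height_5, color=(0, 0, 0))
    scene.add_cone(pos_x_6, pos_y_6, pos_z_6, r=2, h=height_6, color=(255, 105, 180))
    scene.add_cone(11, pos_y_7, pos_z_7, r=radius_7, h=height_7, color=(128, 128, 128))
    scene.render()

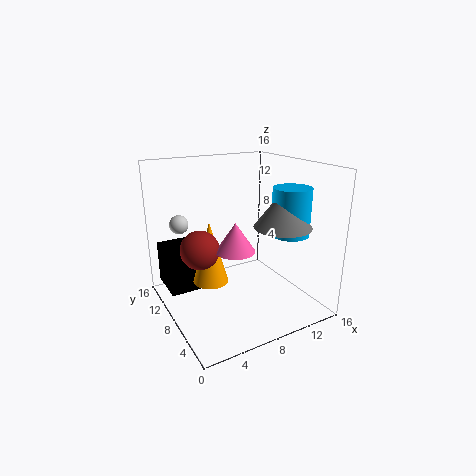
pos_x_1 = 3; pos_y_1 = 7; pos_z_1 = 8; pos_x_2 = 12; pos_y_2 = 4; pos_z_2 = 9; radius_2 = 2; pos_x_3 = 2; pos_y_3 = 10; pos_z_3 = 10; pos_y_4 = 9; pos_z_4 = 3; radius_4 = 2; height_4 = 7; pos_x_5 = 1; pos_y_5 = 11; pos_z_5 = 1; width_5 = 4; height_5 = 5; pos_x_6 = 6; pos_y_6 = 5; pos_z_6 = 8; height_6 = 3; pos_y_7 = 4; pos_z_7 = 10; radius_7 = 3; height_7 = 4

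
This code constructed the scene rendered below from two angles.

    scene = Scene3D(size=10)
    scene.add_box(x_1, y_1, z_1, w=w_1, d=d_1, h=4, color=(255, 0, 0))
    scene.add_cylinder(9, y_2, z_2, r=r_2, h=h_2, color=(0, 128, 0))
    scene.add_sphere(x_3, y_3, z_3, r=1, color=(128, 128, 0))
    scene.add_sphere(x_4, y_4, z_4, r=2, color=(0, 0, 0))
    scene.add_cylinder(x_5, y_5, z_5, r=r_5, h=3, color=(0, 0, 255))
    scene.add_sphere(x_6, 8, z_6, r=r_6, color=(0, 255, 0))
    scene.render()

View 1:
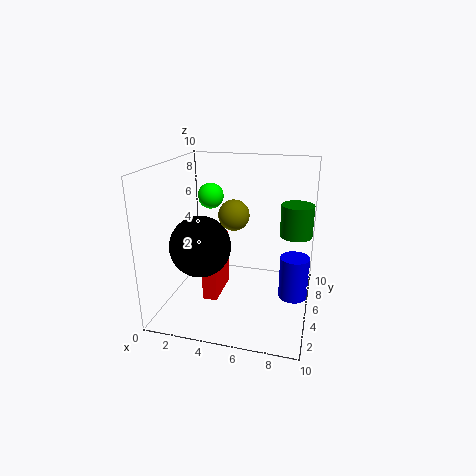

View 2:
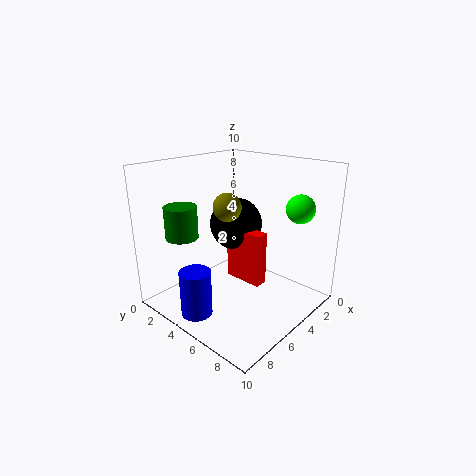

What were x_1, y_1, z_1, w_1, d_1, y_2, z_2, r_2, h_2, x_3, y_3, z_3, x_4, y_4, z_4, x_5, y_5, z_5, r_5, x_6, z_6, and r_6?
x_1 = 3
y_1 = 3
z_1 = 1
w_1 = 1
d_1 = 3
y_2 = 4
z_2 = 6
r_2 = 1
h_2 = 2
x_3 = 5
y_3 = 4
z_3 = 7
x_4 = 3
y_4 = 3
z_4 = 5
x_5 = 9
y_5 = 5
z_5 = 1
r_5 = 1
x_6 = 2
z_6 = 7
r_6 = 1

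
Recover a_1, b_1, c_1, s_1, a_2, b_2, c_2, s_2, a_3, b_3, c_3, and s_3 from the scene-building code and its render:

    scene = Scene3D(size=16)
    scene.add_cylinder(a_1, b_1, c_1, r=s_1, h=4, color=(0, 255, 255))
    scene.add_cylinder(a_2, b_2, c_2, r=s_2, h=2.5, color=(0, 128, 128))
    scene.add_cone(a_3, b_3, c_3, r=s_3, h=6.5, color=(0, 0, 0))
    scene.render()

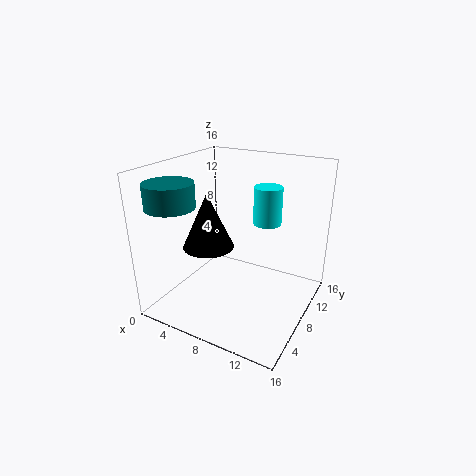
a_1 = 11
b_1 = 9
c_1 = 10
s_1 = 1.5
a_2 = 3.5
b_2 = 2.5
c_2 = 12.5
s_2 = 2.5
a_3 = 4
b_3 = 8
c_3 = 6
s_3 = 3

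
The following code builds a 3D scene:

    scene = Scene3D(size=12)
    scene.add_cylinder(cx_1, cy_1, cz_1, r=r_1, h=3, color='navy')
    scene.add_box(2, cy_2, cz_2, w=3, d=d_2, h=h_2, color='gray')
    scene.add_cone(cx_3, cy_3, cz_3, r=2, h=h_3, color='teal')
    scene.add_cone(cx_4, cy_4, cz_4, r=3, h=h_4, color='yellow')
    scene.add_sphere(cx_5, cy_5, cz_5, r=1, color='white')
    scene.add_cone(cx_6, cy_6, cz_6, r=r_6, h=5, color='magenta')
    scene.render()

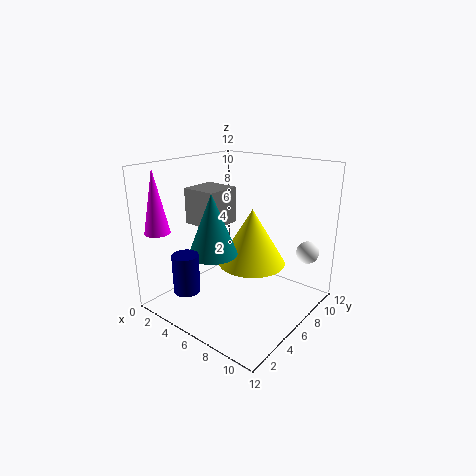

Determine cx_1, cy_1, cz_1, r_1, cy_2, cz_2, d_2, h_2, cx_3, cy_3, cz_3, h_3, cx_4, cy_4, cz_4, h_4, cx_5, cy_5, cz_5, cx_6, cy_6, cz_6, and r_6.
cx_1 = 5, cy_1 = 1, cz_1 = 3, r_1 = 1, cy_2 = 4, cz_2 = 7, d_2 = 3, h_2 = 3, cx_3 = 5, cy_3 = 4, cz_3 = 5, h_3 = 5, cx_4 = 6, cy_4 = 8, cz_4 = 3, h_4 = 5, cx_5 = 10, cy_5 = 11, cz_5 = 4, cx_6 = 2, cy_6 = 1, cz_6 = 7, r_6 = 1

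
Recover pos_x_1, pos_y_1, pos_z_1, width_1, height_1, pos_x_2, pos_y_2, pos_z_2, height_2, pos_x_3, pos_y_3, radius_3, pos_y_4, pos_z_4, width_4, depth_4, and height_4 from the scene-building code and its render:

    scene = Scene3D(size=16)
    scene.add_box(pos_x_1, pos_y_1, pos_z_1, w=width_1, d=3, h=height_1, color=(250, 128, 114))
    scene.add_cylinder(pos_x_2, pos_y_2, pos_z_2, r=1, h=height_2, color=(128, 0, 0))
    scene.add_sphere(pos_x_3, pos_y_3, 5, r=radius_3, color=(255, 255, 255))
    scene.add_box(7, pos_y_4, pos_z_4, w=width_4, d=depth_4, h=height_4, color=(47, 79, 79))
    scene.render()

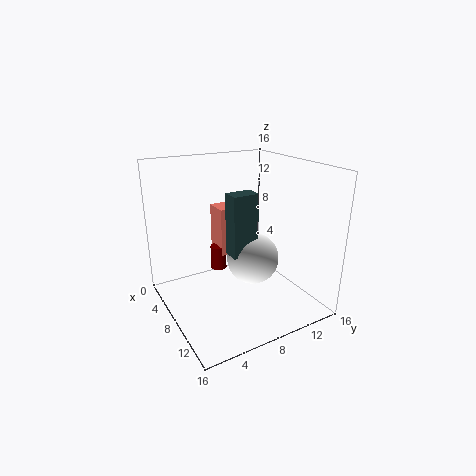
pos_x_1 = 1
pos_y_1 = 8
pos_z_1 = 4
width_1 = 3
height_1 = 6
pos_x_2 = 3
pos_y_2 = 8
pos_z_2 = 2
height_2 = 3
pos_x_3 = 8
pos_y_3 = 10
radius_3 = 3
pos_y_4 = 7
pos_z_4 = 6
width_4 = 2
depth_4 = 3
height_4 = 7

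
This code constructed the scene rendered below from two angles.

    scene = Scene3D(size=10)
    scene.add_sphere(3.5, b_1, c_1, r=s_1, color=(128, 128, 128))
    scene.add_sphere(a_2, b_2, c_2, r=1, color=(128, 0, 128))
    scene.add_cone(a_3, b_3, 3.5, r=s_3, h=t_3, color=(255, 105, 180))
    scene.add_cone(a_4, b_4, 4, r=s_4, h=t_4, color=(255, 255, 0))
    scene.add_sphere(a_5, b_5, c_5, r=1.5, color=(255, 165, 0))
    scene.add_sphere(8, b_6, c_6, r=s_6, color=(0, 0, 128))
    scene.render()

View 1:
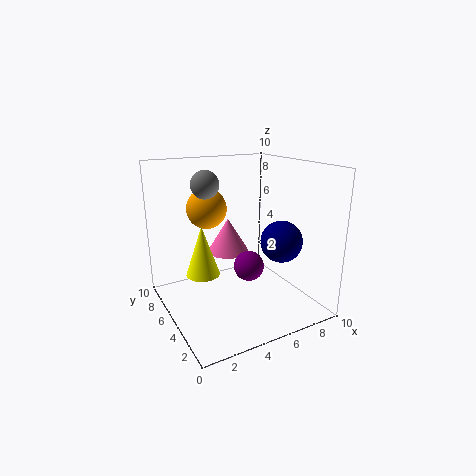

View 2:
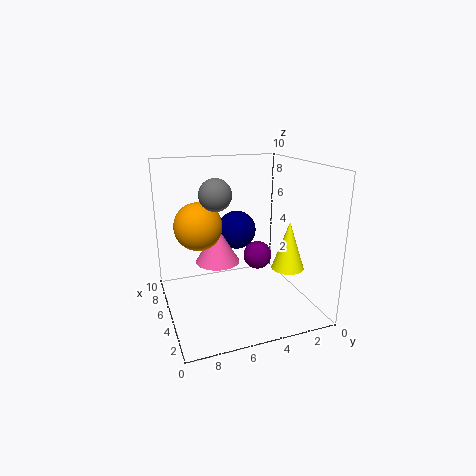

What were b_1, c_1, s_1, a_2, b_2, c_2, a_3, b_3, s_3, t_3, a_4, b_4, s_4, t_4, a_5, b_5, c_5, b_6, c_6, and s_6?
b_1 = 7; c_1 = 8.5; s_1 = 1; a_2 = 5; b_2 = 3.5; c_2 = 3.5; a_3 = 5; b_3 = 6.5; s_3 = 1.5; t_3 = 2.5; a_4 = 1.5; b_4 = 3; s_4 = 1; t_4 = 3; a_5 = 4; b_5 = 8; c_5 = 6.5; b_6 = 4; c_6 = 4.5; s_6 = 1.5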